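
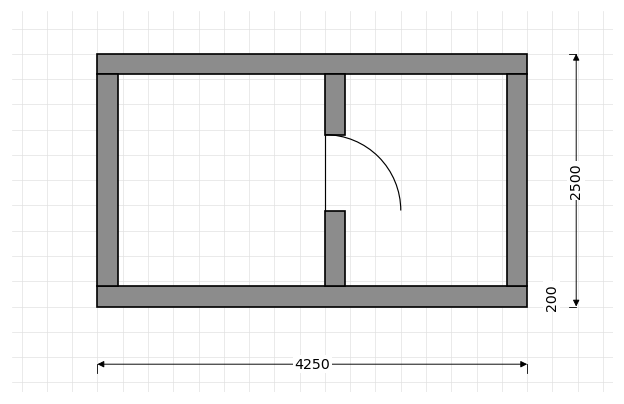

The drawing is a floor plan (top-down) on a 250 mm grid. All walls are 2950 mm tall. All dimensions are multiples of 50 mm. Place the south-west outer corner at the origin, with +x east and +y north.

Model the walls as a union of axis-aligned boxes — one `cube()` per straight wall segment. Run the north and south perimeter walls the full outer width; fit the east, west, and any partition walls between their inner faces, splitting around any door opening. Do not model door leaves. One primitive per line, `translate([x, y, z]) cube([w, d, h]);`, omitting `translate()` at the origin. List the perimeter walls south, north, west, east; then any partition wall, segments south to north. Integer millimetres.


cube([4250, 200, 2950]);
translate([0, 2300, 0]) cube([4250, 200, 2950]);
translate([0, 200, 0]) cube([200, 2100, 2950]);
translate([4050, 200, 0]) cube([200, 2100, 2950]);
translate([2250, 200, 0]) cube([200, 750, 2950]);
translate([2250, 1700, 0]) cube([200, 600, 2950]);


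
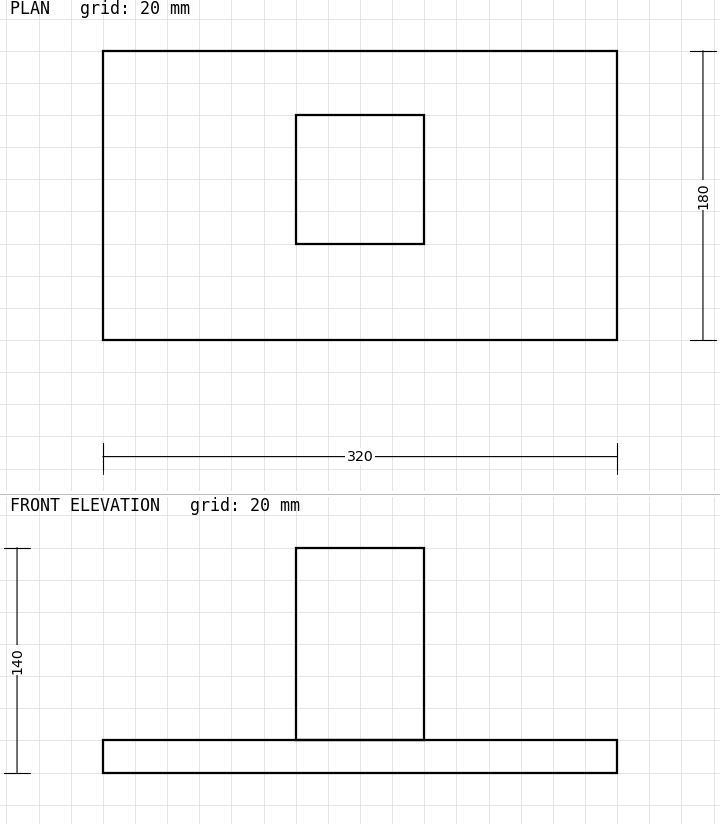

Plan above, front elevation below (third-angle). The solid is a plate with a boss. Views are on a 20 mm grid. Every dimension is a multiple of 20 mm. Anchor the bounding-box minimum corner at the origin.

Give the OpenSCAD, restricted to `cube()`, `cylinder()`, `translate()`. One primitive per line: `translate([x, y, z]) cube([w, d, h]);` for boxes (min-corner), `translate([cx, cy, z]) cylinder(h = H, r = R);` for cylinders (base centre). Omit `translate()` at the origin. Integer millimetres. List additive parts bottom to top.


cube([320, 180, 20]);
translate([120, 60, 20]) cube([80, 80, 120]);


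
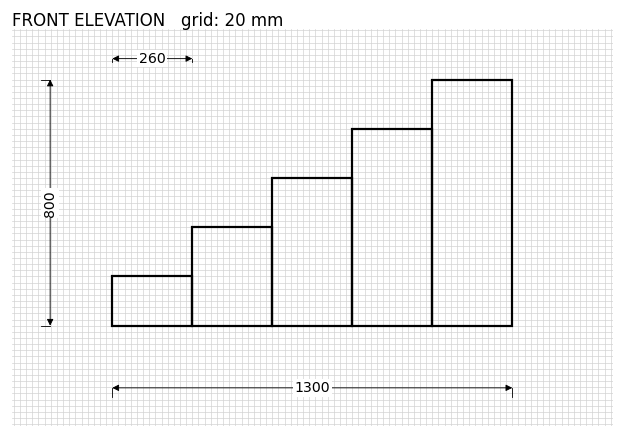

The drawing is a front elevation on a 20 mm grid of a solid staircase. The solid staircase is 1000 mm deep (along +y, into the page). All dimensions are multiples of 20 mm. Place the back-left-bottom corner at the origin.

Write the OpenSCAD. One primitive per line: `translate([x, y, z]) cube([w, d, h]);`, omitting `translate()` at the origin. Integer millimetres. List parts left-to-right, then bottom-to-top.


cube([260, 1000, 160]);
translate([260, 0, 0]) cube([260, 1000, 320]);
translate([520, 0, 0]) cube([260, 1000, 480]);
translate([780, 0, 0]) cube([260, 1000, 640]);
translate([1040, 0, 0]) cube([260, 1000, 800]);


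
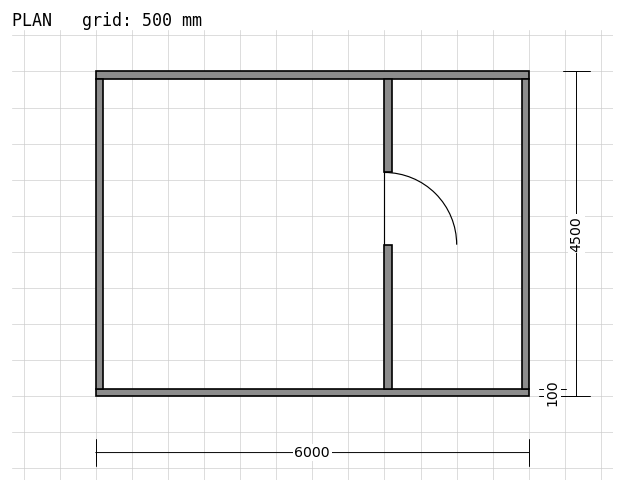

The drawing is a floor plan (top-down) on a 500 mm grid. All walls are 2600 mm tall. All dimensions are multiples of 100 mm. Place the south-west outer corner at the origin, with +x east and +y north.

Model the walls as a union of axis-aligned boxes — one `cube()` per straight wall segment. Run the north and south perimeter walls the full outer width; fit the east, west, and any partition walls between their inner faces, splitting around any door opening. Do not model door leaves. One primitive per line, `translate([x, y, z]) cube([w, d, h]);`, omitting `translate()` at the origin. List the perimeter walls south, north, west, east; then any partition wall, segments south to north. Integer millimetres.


cube([6000, 100, 2600]);
translate([0, 4400, 0]) cube([6000, 100, 2600]);
translate([0, 100, 0]) cube([100, 4300, 2600]);
translate([5900, 100, 0]) cube([100, 4300, 2600]);
translate([4000, 100, 0]) cube([100, 2000, 2600]);
translate([4000, 3100, 0]) cube([100, 1300, 2600]);


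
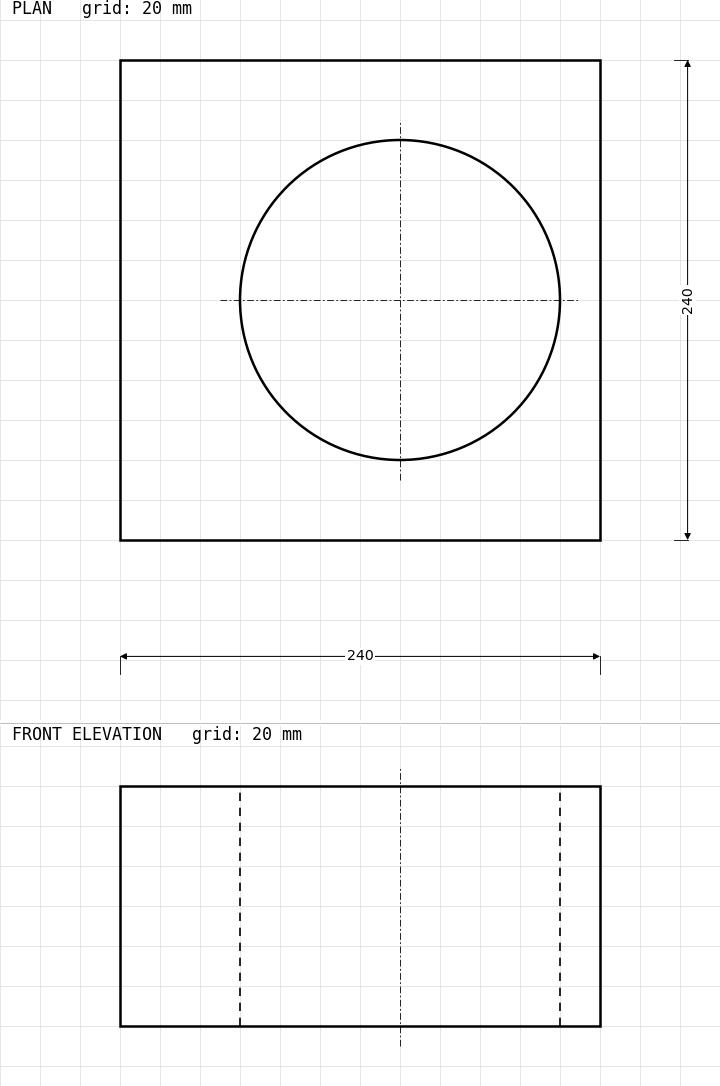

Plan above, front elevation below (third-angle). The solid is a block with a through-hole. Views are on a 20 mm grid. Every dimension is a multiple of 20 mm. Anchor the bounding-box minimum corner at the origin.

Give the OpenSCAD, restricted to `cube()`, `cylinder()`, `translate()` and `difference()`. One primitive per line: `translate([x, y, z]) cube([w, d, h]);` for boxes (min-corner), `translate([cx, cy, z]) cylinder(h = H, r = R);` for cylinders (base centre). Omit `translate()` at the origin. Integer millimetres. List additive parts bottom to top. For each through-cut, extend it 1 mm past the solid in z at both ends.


difference() {
  cube([240, 240, 120]);
  translate([140, 120, -1]) cylinder(h = 122, r = 80);
}


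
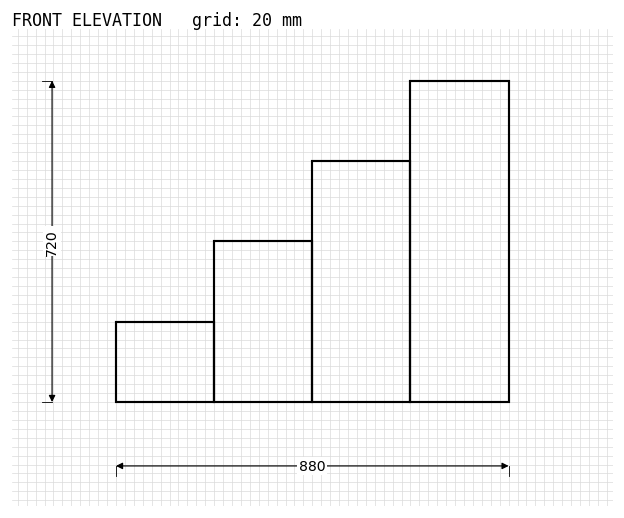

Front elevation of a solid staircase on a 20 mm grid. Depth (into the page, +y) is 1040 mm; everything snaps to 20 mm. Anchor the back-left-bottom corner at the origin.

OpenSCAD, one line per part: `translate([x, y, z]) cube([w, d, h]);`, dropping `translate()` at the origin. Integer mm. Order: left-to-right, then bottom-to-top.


cube([220, 1040, 180]);
translate([220, 0, 0]) cube([220, 1040, 360]);
translate([440, 0, 0]) cube([220, 1040, 540]);
translate([660, 0, 0]) cube([220, 1040, 720]);


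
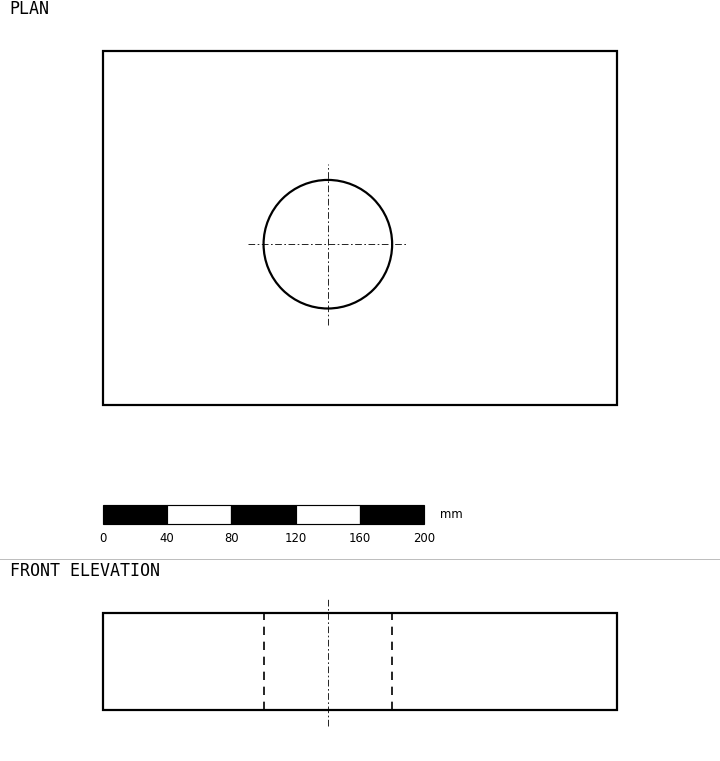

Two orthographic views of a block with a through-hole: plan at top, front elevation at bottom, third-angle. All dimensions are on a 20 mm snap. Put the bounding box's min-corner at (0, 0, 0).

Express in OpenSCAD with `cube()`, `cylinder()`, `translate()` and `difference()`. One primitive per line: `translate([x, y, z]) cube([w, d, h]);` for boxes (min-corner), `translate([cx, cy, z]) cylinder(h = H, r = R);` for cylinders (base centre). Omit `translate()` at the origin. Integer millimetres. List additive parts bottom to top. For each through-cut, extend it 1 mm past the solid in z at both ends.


difference() {
  cube([320, 220, 60]);
  translate([140, 100, -1]) cylinder(h = 62, r = 40);
}


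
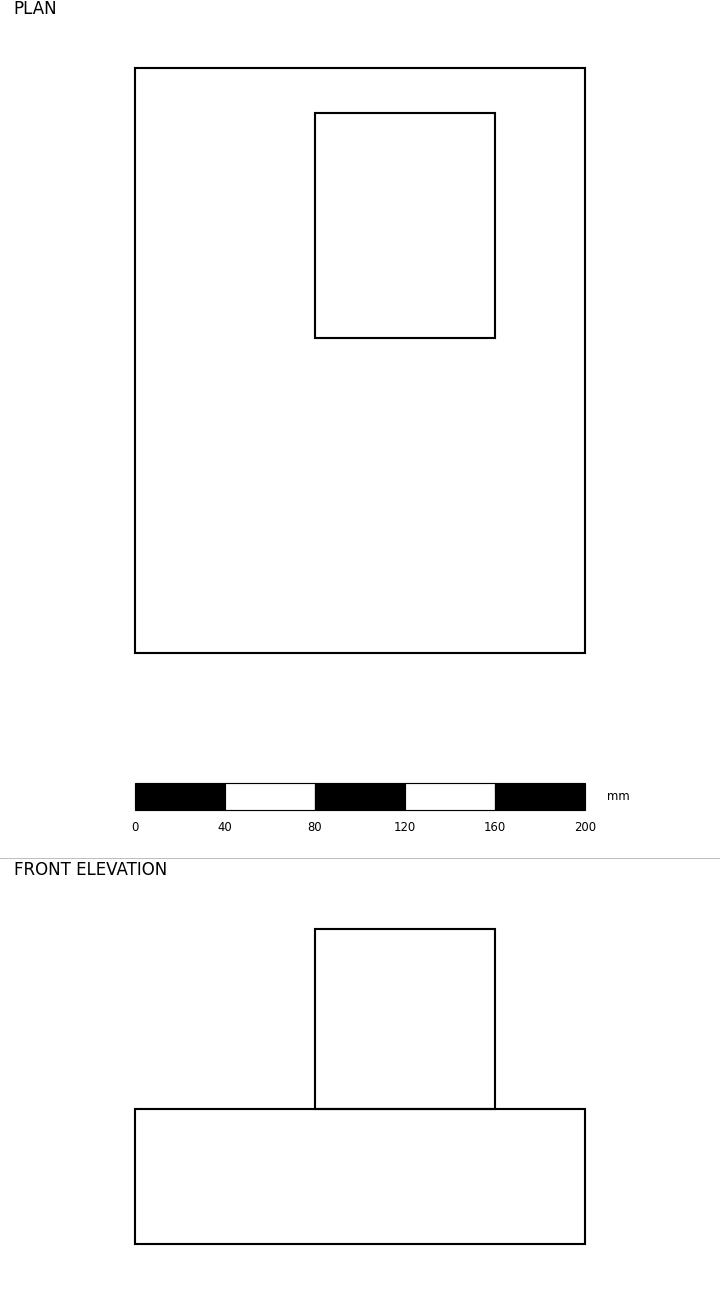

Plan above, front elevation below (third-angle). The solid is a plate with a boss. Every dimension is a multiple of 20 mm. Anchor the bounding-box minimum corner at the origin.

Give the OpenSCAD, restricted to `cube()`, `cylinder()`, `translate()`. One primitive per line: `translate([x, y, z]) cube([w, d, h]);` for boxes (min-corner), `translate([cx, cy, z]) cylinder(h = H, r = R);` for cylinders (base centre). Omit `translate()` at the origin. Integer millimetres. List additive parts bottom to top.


cube([200, 260, 60]);
translate([80, 140, 60]) cube([80, 100, 80]);


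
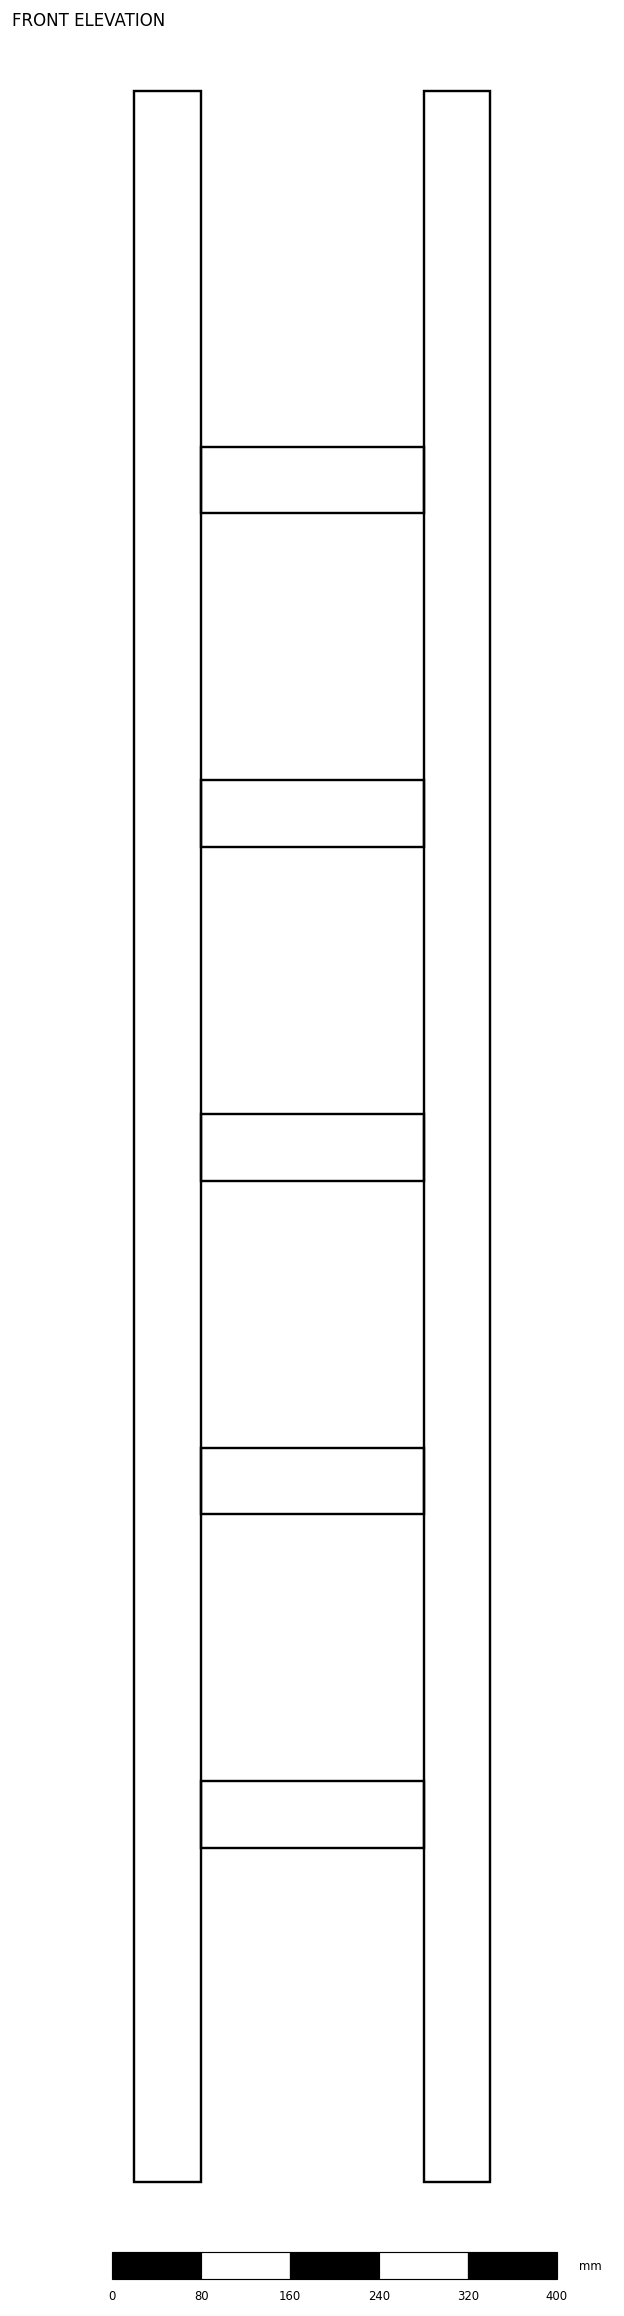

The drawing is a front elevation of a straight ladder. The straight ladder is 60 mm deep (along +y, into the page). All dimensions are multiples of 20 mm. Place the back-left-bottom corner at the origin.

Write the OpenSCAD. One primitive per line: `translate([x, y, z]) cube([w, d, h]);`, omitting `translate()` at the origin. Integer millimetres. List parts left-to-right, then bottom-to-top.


cube([60, 60, 1880]);
translate([60, 0, 300]) cube([200, 60, 60]);
translate([60, 0, 600]) cube([200, 60, 60]);
translate([60, 0, 900]) cube([200, 60, 60]);
translate([60, 0, 1200]) cube([200, 60, 60]);
translate([60, 0, 1500]) cube([200, 60, 60]);
translate([260, 0, 0]) cube([60, 60, 1880]);


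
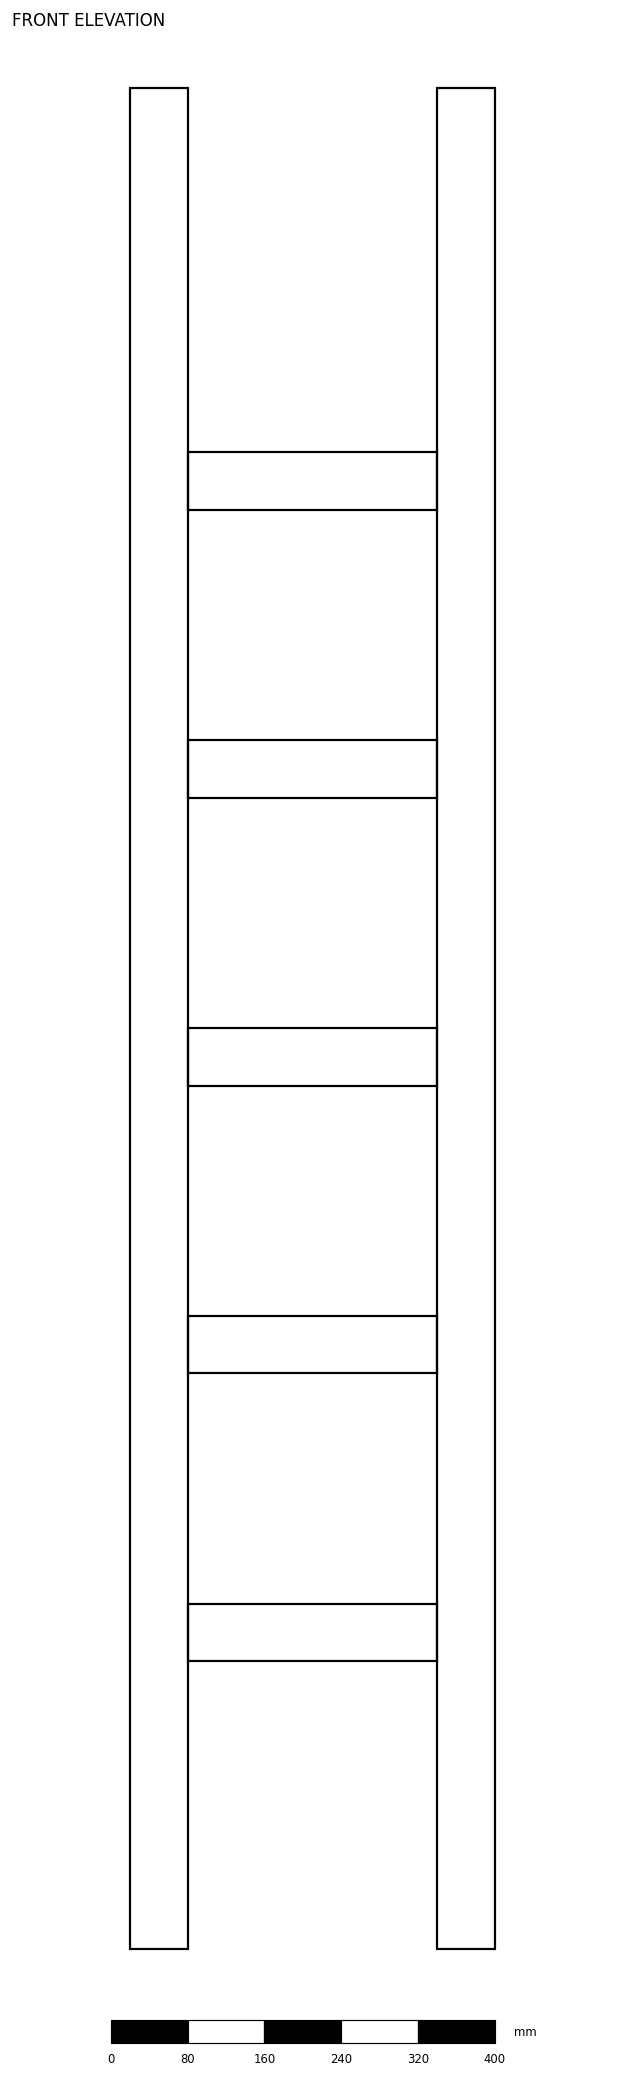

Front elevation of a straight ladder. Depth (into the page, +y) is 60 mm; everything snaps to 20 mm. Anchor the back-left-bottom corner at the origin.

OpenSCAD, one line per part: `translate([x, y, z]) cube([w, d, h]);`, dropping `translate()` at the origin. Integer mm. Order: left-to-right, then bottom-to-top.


cube([60, 60, 1940]);
translate([60, 0, 300]) cube([260, 60, 60]);
translate([60, 0, 600]) cube([260, 60, 60]);
translate([60, 0, 900]) cube([260, 60, 60]);
translate([60, 0, 1200]) cube([260, 60, 60]);
translate([60, 0, 1500]) cube([260, 60, 60]);
translate([320, 0, 0]) cube([60, 60, 1940]);


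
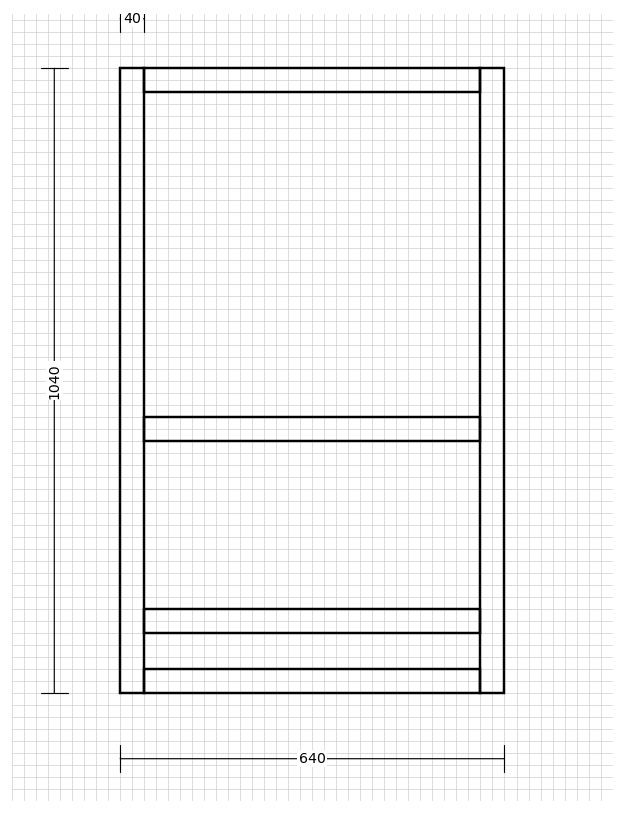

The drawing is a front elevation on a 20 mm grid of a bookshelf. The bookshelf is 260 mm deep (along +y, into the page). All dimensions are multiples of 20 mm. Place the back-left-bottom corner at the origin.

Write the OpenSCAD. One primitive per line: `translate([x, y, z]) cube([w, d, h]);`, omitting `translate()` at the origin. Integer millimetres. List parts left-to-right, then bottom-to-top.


cube([40, 260, 1040]);
translate([40, 0, 0]) cube([560, 260, 40]);
translate([40, 0, 100]) cube([560, 260, 40]);
translate([40, 0, 420]) cube([560, 260, 40]);
translate([40, 0, 1000]) cube([560, 260, 40]);
translate([600, 0, 0]) cube([40, 260, 1040]);


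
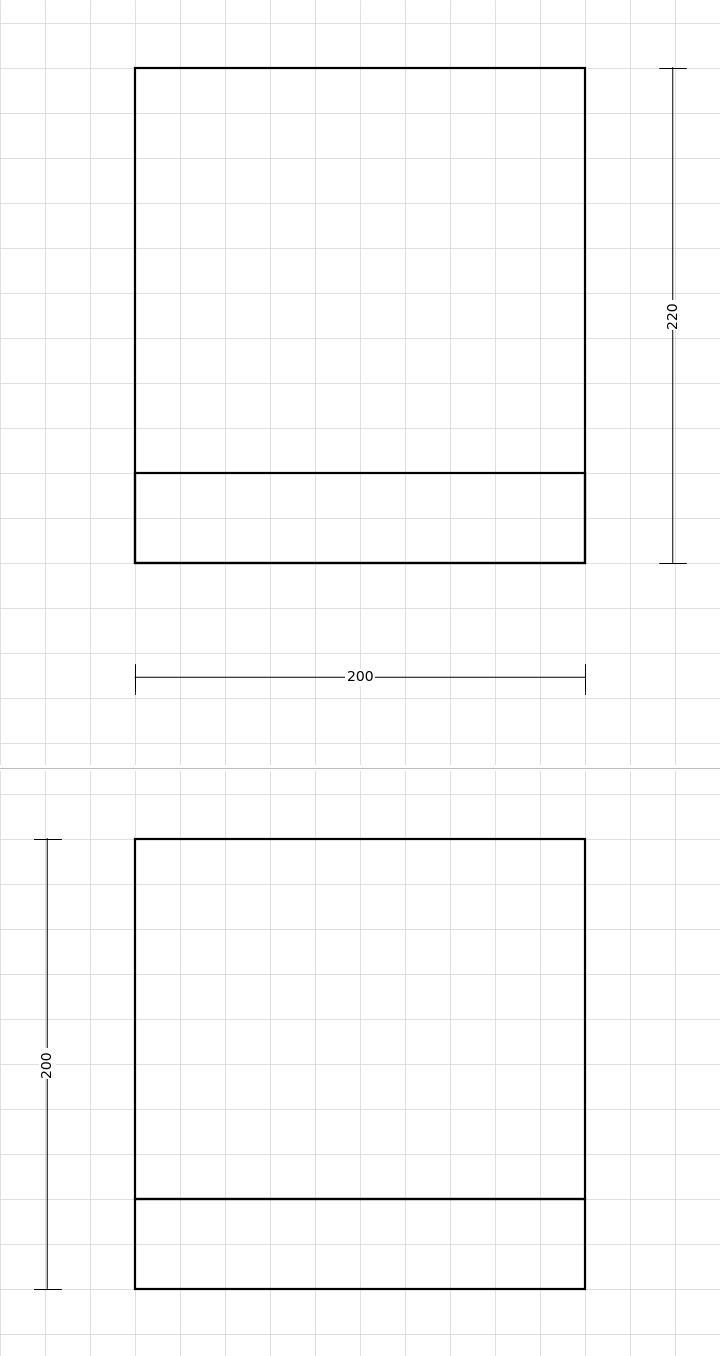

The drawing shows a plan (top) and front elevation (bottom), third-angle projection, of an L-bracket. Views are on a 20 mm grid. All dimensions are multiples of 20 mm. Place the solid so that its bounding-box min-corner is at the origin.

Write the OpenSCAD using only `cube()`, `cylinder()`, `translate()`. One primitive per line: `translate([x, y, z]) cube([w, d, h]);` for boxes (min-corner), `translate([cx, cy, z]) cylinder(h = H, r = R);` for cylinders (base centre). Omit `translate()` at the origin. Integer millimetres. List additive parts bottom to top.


cube([200, 220, 40]);
translate([0, 0, 40]) cube([200, 40, 160]);


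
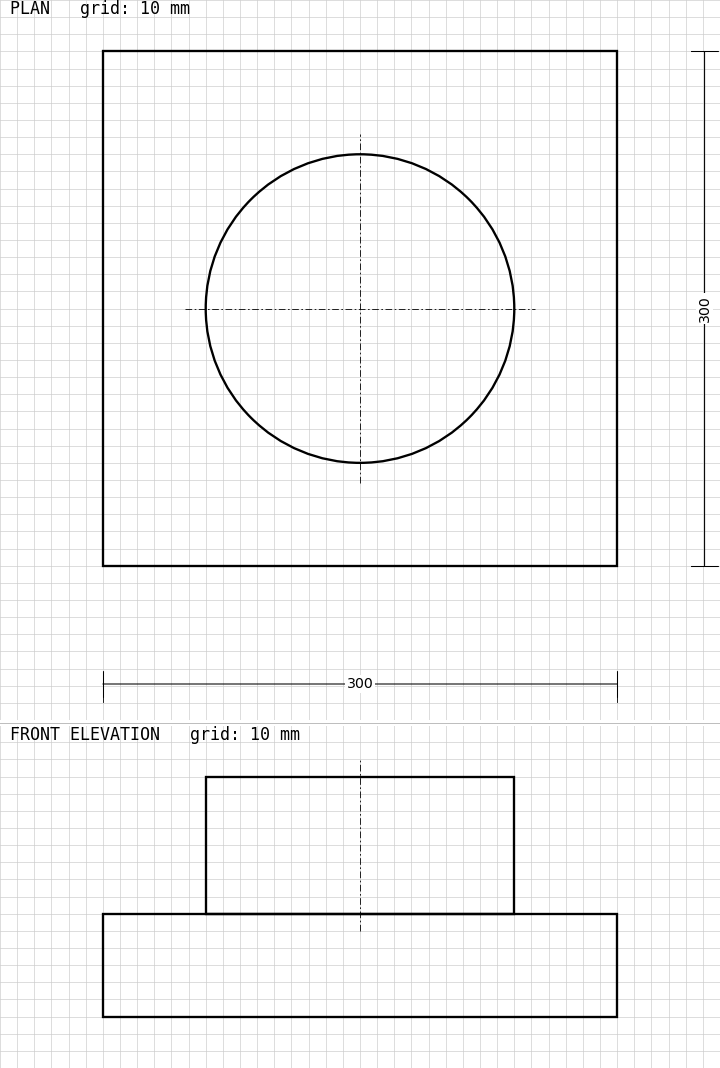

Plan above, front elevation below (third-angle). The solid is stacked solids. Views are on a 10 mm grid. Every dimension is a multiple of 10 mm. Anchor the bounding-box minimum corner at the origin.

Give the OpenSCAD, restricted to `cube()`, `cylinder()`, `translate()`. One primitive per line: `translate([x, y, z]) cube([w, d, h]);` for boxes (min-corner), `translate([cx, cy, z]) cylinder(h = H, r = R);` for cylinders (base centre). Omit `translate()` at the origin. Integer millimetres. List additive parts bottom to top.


cube([300, 300, 60]);
translate([150, 150, 60]) cylinder(h = 80, r = 90);


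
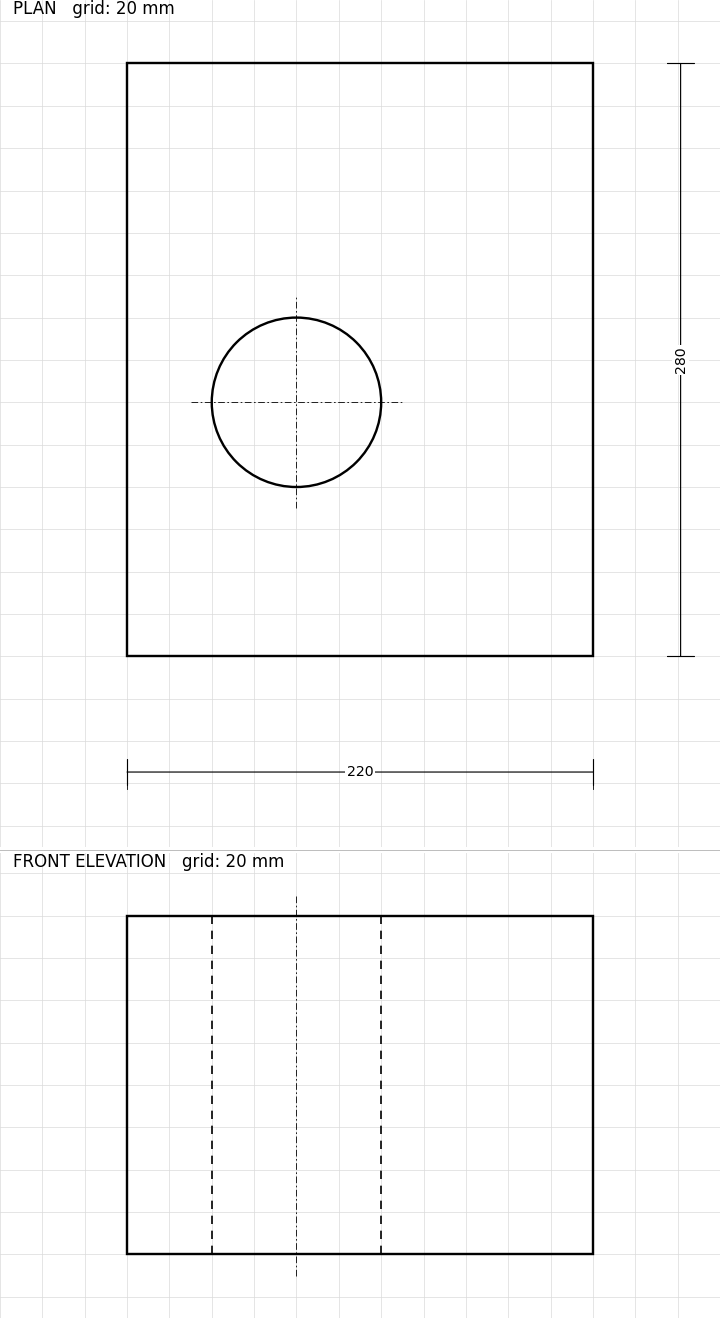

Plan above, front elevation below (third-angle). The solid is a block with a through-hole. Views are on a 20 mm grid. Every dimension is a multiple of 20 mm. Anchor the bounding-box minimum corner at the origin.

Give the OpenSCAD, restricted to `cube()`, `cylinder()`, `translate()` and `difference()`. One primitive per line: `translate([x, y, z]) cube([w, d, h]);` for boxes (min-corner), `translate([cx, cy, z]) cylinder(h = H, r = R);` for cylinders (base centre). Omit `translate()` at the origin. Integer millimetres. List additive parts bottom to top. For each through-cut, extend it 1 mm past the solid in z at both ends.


difference() {
  cube([220, 280, 160]);
  translate([80, 120, -1]) cylinder(h = 162, r = 40);
}


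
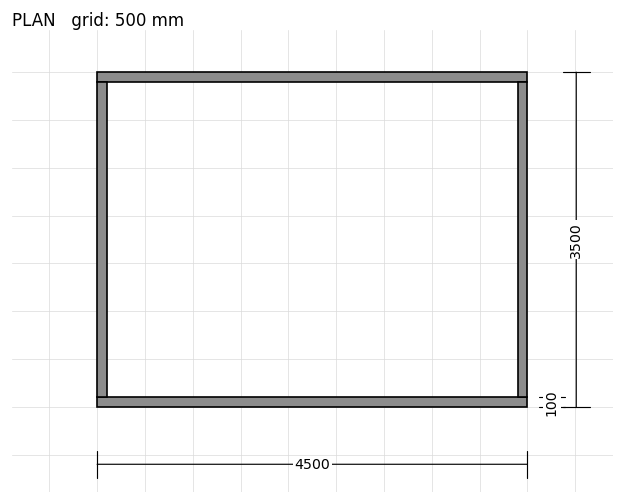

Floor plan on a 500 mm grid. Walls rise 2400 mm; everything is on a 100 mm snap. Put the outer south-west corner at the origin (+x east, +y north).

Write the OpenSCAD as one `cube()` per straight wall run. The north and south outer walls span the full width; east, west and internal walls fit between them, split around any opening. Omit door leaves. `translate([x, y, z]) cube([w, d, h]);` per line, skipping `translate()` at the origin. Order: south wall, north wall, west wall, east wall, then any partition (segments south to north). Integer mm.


cube([4500, 100, 2400]);
translate([0, 3400, 0]) cube([4500, 100, 2400]);
translate([0, 100, 0]) cube([100, 3300, 2400]);
translate([4400, 100, 0]) cube([100, 3300, 2400]);


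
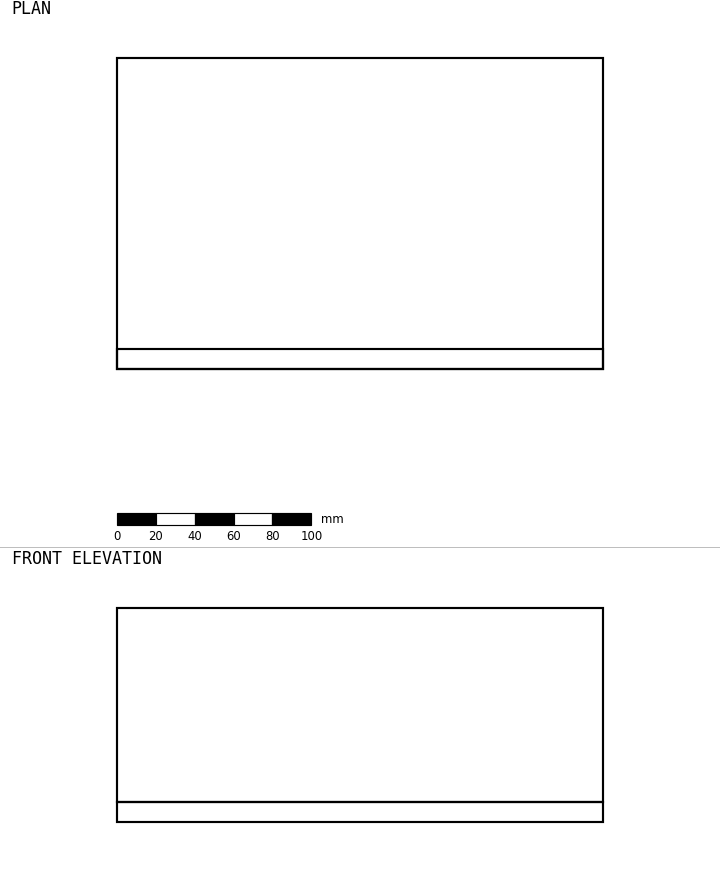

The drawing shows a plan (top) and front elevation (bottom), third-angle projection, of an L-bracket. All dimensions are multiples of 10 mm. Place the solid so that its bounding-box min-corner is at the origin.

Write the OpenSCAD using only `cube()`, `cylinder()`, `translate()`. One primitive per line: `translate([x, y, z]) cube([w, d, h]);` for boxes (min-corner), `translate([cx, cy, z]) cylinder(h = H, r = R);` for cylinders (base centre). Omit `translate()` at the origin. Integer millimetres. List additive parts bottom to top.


cube([250, 160, 10]);
translate([0, 0, 10]) cube([250, 10, 100]);


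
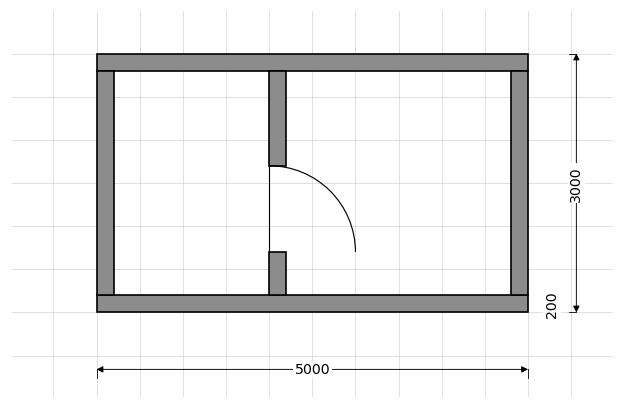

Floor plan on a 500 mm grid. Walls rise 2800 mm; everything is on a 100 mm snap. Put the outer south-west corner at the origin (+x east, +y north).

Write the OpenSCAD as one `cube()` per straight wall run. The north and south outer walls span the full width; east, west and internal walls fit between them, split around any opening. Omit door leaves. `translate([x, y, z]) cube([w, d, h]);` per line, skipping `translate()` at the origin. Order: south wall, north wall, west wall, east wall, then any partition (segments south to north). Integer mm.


cube([5000, 200, 2800]);
translate([0, 2800, 0]) cube([5000, 200, 2800]);
translate([0, 200, 0]) cube([200, 2600, 2800]);
translate([4800, 200, 0]) cube([200, 2600, 2800]);
translate([2000, 200, 0]) cube([200, 500, 2800]);
translate([2000, 1700, 0]) cube([200, 1100, 2800]);


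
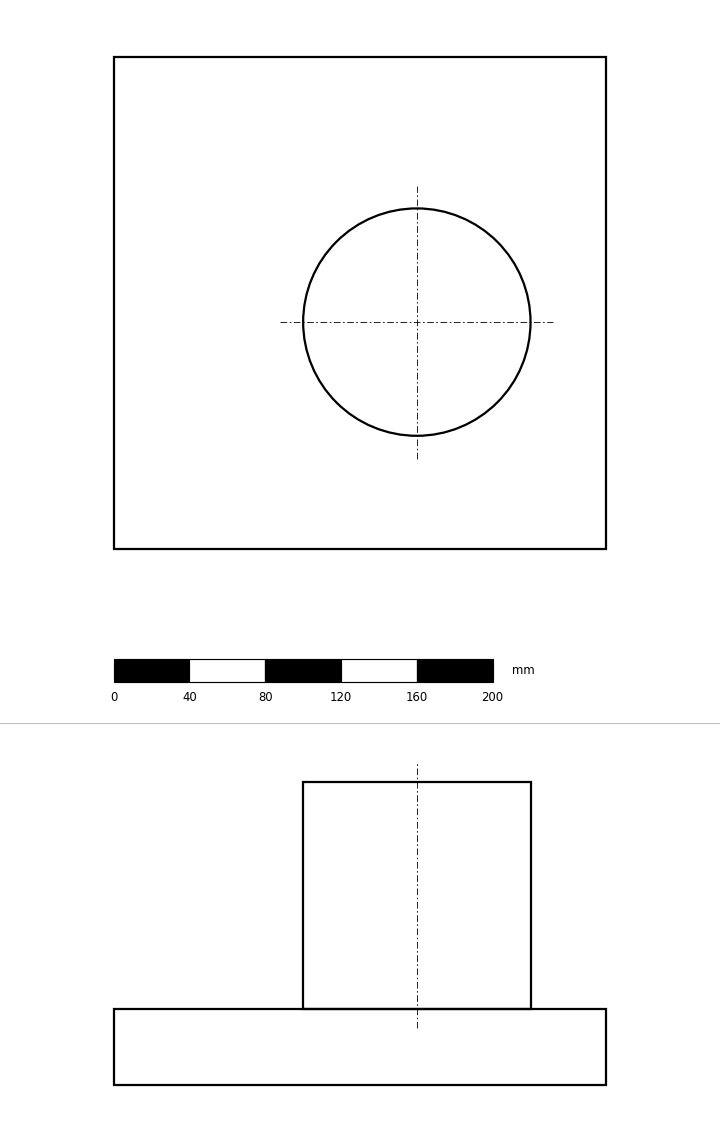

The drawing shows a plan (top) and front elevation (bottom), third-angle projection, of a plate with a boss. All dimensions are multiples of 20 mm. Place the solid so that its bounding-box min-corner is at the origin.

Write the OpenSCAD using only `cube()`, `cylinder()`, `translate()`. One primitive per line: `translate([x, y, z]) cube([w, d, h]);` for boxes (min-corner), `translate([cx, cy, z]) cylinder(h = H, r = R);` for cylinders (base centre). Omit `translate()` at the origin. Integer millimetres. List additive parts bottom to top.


cube([260, 260, 40]);
translate([160, 120, 40]) cylinder(h = 120, r = 60);


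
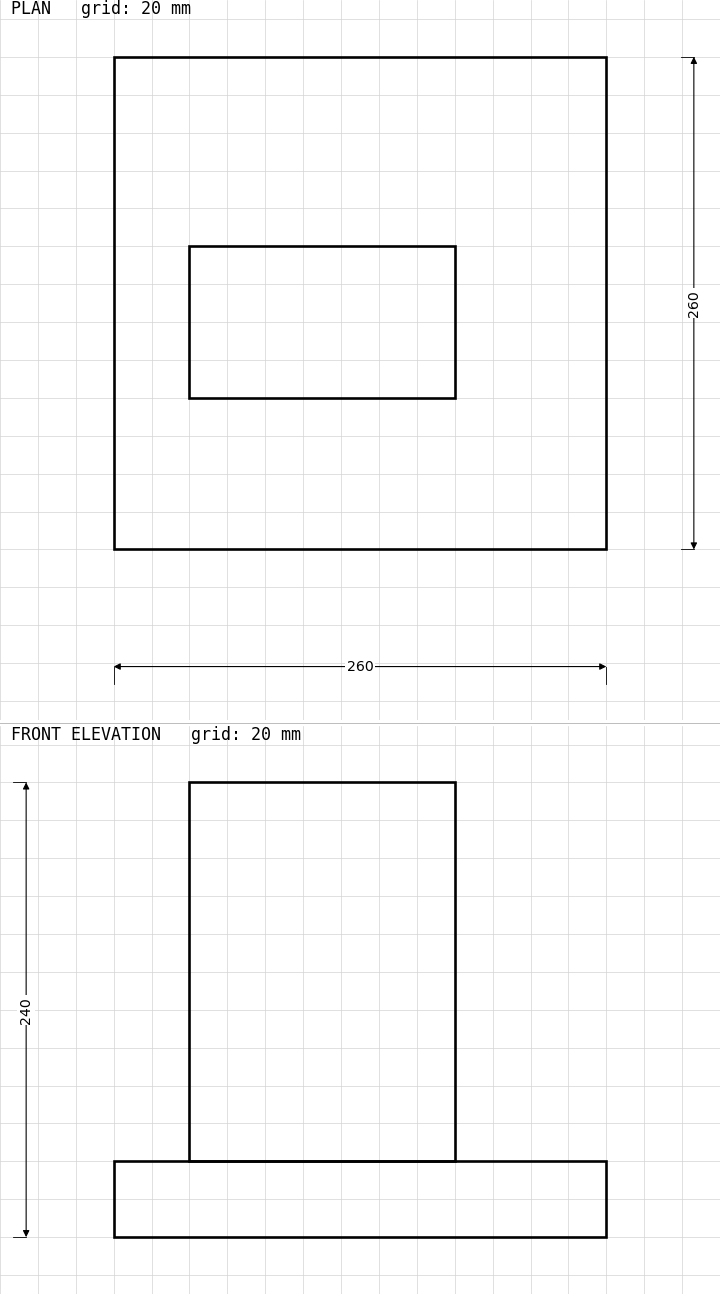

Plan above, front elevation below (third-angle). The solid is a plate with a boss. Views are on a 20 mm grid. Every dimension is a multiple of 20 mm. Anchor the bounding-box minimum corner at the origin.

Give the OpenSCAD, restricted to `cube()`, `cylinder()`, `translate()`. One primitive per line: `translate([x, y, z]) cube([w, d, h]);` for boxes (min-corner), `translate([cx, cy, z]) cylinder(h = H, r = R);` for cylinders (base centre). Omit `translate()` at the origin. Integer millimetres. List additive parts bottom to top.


cube([260, 260, 40]);
translate([40, 80, 40]) cube([140, 80, 200]);


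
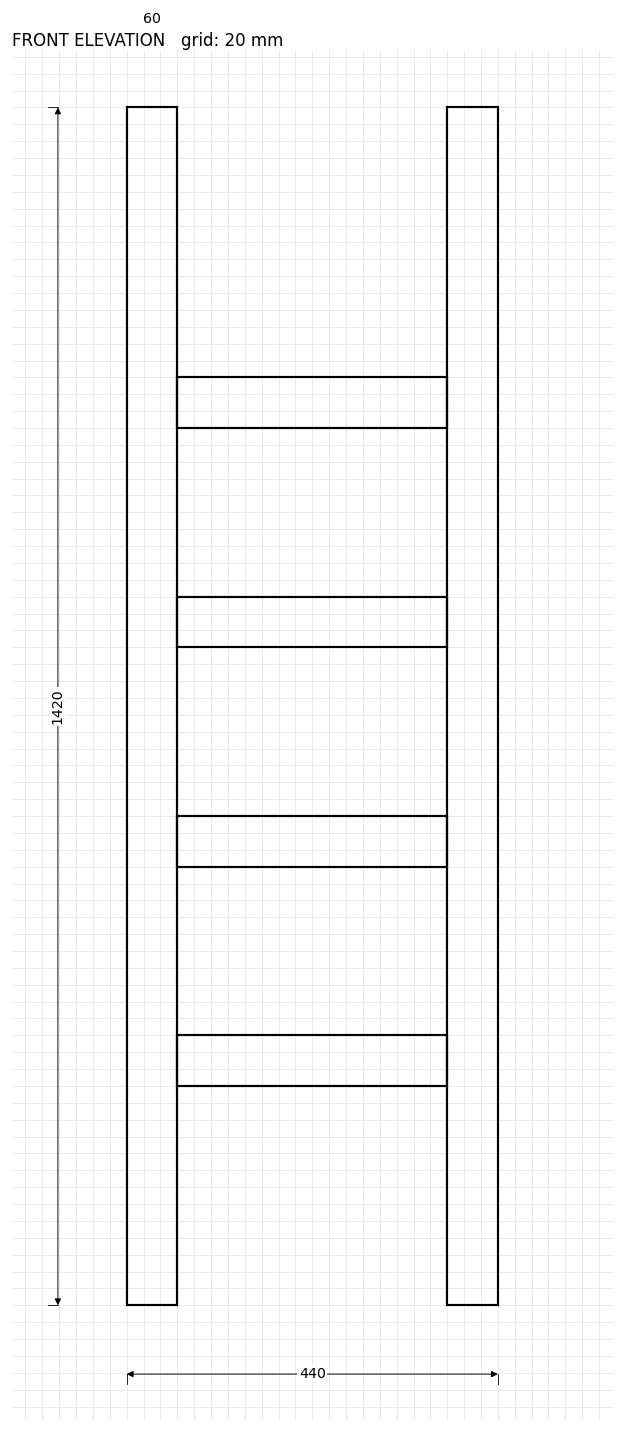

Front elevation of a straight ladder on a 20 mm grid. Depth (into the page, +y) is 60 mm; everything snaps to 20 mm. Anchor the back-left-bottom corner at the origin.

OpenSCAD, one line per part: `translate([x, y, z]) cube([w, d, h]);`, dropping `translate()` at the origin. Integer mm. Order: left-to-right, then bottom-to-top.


cube([60, 60, 1420]);
translate([60, 0, 260]) cube([320, 60, 60]);
translate([60, 0, 520]) cube([320, 60, 60]);
translate([60, 0, 780]) cube([320, 60, 60]);
translate([60, 0, 1040]) cube([320, 60, 60]);
translate([380, 0, 0]) cube([60, 60, 1420]);


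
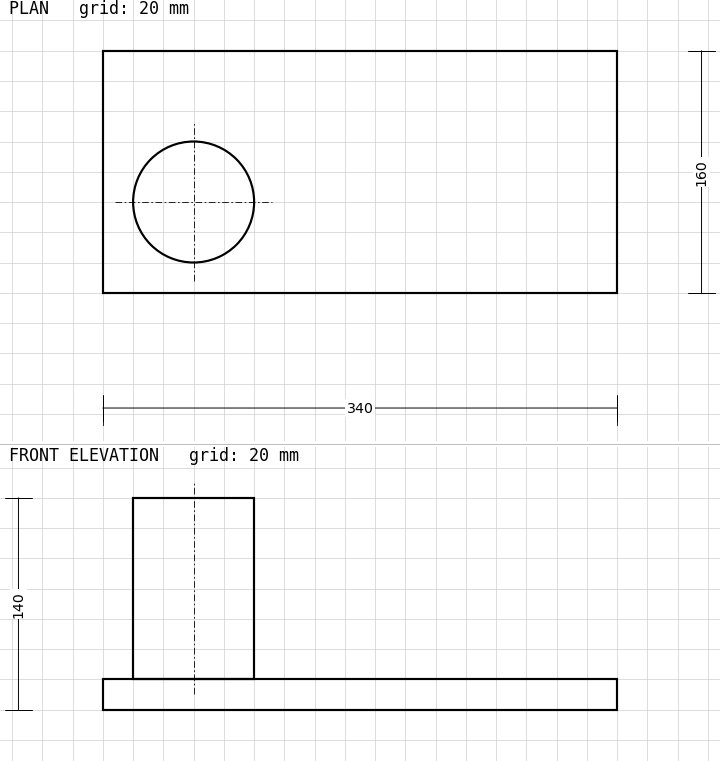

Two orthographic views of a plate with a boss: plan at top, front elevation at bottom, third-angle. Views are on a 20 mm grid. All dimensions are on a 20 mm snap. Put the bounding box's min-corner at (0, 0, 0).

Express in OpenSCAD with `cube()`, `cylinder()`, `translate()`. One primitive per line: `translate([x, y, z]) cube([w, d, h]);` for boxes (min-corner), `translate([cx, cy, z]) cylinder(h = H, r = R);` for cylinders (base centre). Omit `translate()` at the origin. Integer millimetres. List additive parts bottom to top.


cube([340, 160, 20]);
translate([60, 60, 20]) cylinder(h = 120, r = 40);


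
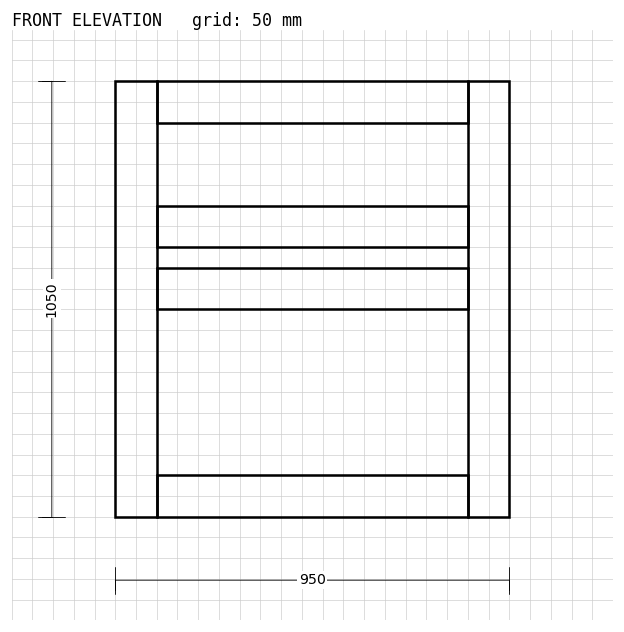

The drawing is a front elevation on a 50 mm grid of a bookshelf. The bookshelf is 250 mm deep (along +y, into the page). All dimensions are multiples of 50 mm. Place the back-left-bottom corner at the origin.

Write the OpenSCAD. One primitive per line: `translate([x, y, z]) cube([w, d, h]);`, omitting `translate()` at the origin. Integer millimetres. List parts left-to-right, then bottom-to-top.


cube([100, 250, 1050]);
translate([100, 0, 0]) cube([750, 250, 100]);
translate([100, 0, 500]) cube([750, 250, 100]);
translate([100, 0, 650]) cube([750, 250, 100]);
translate([100, 0, 950]) cube([750, 250, 100]);
translate([850, 0, 0]) cube([100, 250, 1050]);


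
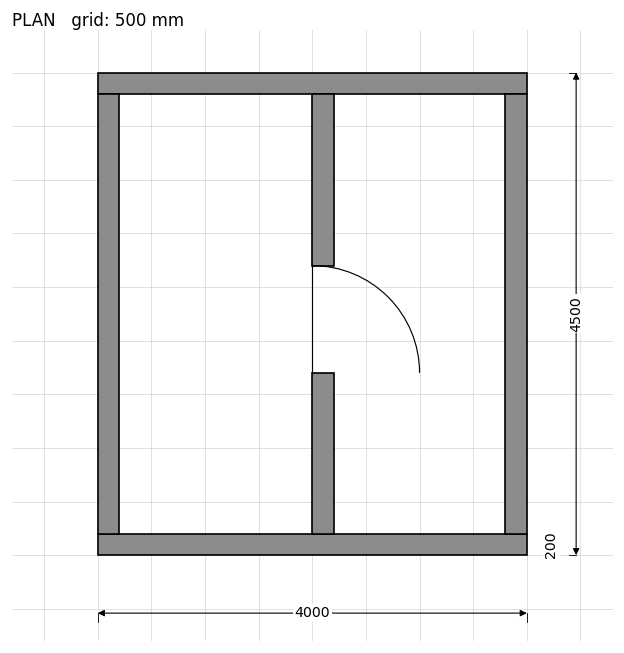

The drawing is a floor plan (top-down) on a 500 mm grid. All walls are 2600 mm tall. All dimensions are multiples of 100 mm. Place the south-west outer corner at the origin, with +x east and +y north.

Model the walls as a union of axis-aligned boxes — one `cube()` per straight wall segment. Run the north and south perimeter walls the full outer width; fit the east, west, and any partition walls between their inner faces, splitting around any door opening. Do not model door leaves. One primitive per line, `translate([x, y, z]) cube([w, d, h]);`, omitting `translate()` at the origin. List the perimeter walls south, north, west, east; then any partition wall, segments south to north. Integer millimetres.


cube([4000, 200, 2600]);
translate([0, 4300, 0]) cube([4000, 200, 2600]);
translate([0, 200, 0]) cube([200, 4100, 2600]);
translate([3800, 200, 0]) cube([200, 4100, 2600]);
translate([2000, 200, 0]) cube([200, 1500, 2600]);
translate([2000, 2700, 0]) cube([200, 1600, 2600]);


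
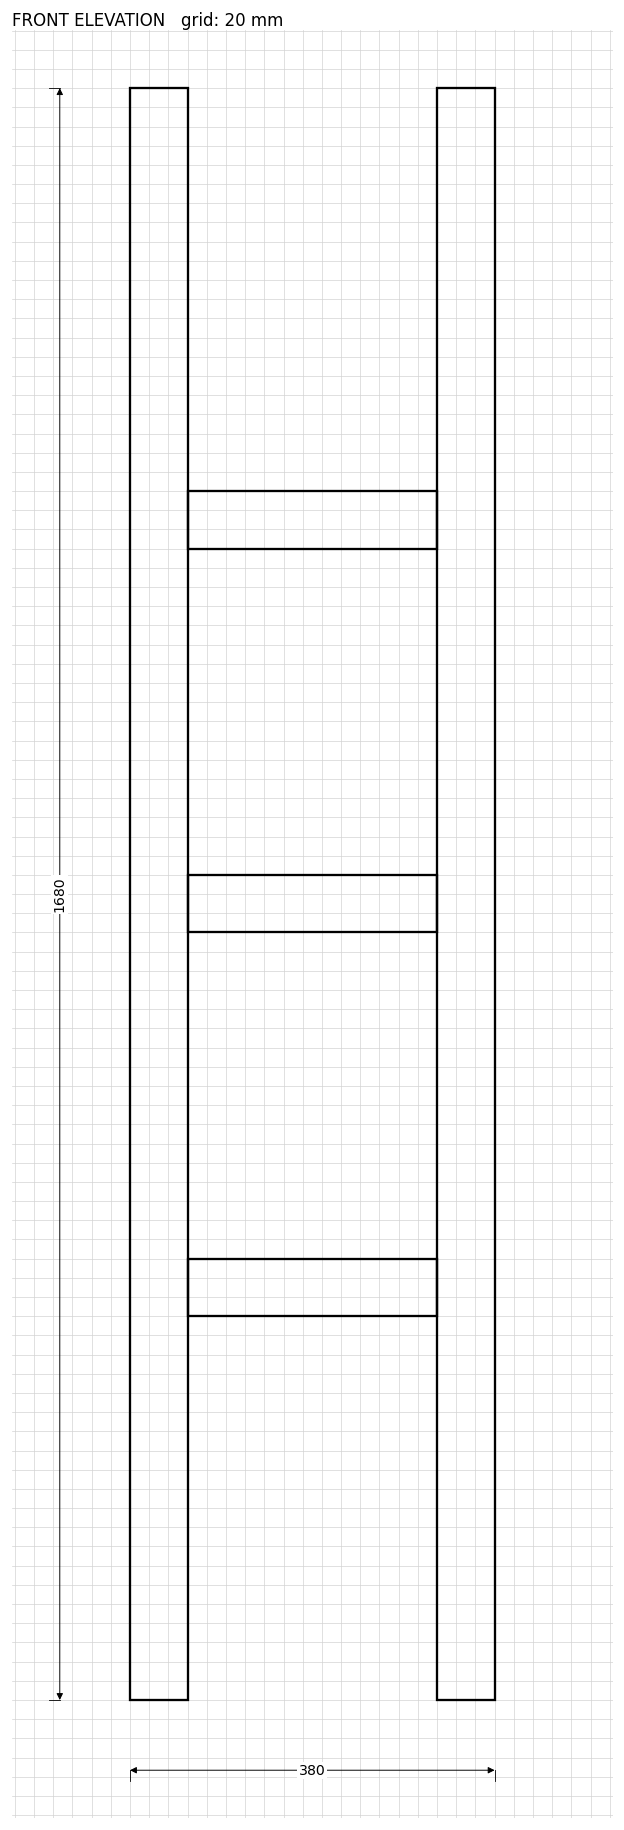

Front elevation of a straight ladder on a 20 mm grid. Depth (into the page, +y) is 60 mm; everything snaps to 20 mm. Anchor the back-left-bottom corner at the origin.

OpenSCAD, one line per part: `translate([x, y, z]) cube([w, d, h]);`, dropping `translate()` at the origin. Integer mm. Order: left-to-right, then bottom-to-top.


cube([60, 60, 1680]);
translate([60, 0, 400]) cube([260, 60, 60]);
translate([60, 0, 800]) cube([260, 60, 60]);
translate([60, 0, 1200]) cube([260, 60, 60]);
translate([320, 0, 0]) cube([60, 60, 1680]);


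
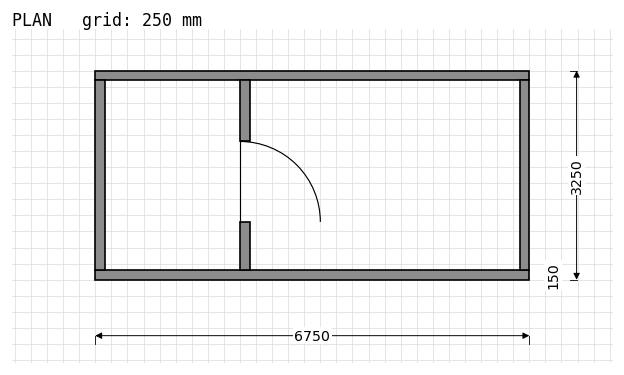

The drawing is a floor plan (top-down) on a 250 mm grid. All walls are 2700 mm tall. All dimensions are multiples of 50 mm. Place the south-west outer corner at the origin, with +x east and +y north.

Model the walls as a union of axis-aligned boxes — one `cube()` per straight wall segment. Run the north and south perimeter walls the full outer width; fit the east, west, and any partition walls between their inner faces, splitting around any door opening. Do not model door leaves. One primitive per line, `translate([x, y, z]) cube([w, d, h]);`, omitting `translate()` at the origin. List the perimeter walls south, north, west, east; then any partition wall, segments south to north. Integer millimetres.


cube([6750, 150, 2700]);
translate([0, 3100, 0]) cube([6750, 150, 2700]);
translate([0, 150, 0]) cube([150, 2950, 2700]);
translate([6600, 150, 0]) cube([150, 2950, 2700]);
translate([2250, 150, 0]) cube([150, 750, 2700]);
translate([2250, 2150, 0]) cube([150, 950, 2700]);


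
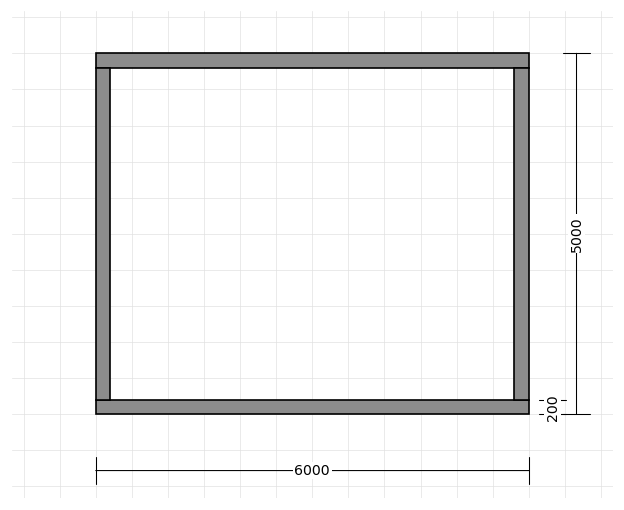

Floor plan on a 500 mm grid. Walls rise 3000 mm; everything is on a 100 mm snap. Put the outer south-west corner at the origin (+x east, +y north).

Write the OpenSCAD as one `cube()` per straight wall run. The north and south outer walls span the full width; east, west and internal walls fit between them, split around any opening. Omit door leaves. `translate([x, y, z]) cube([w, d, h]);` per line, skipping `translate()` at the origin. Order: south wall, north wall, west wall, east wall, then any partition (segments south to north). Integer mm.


cube([6000, 200, 3000]);
translate([0, 4800, 0]) cube([6000, 200, 3000]);
translate([0, 200, 0]) cube([200, 4600, 3000]);
translate([5800, 200, 0]) cube([200, 4600, 3000]);


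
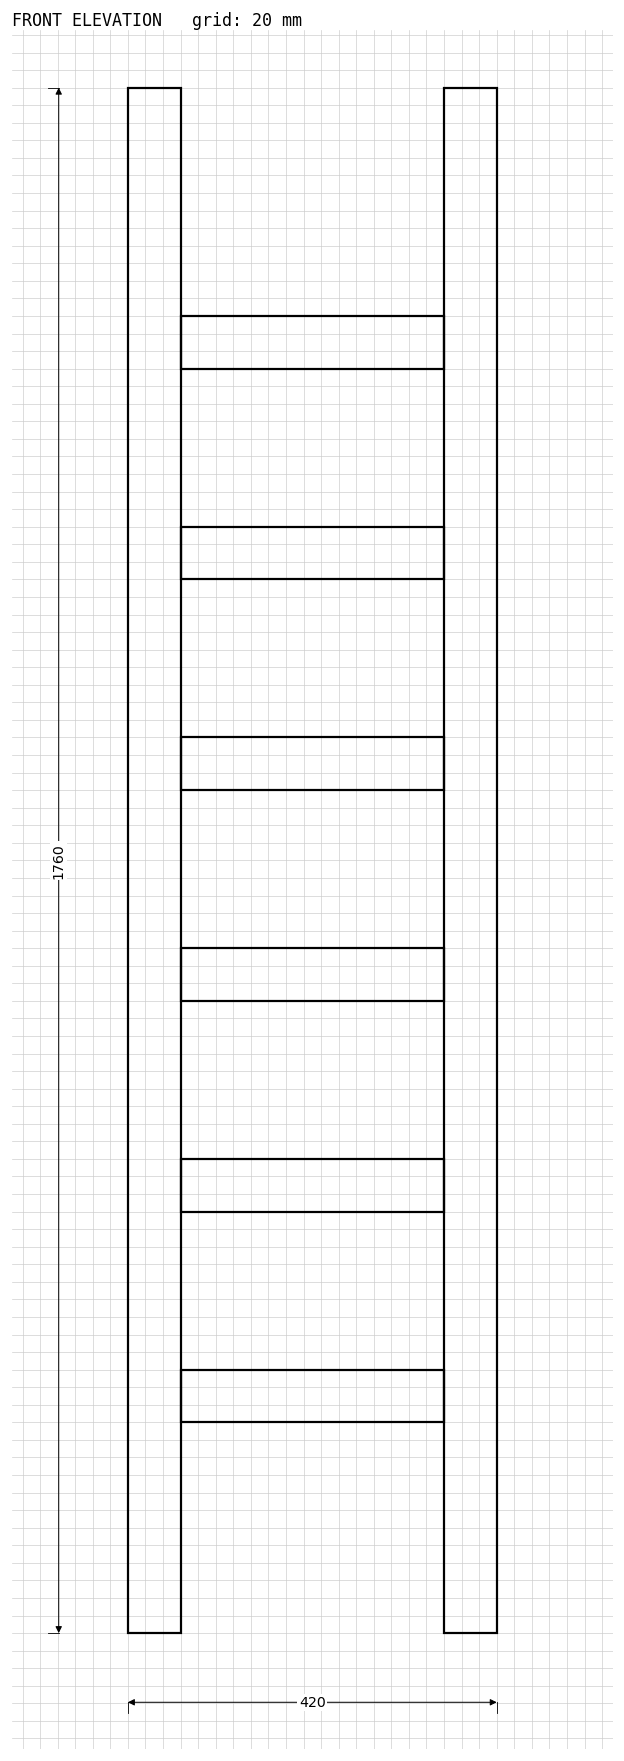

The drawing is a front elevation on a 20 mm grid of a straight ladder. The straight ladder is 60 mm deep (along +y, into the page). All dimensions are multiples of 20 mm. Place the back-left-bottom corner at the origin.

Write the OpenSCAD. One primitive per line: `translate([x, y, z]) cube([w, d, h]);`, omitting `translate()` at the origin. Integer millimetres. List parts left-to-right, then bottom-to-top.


cube([60, 60, 1760]);
translate([60, 0, 240]) cube([300, 60, 60]);
translate([60, 0, 480]) cube([300, 60, 60]);
translate([60, 0, 720]) cube([300, 60, 60]);
translate([60, 0, 960]) cube([300, 60, 60]);
translate([60, 0, 1200]) cube([300, 60, 60]);
translate([60, 0, 1440]) cube([300, 60, 60]);
translate([360, 0, 0]) cube([60, 60, 1760]);


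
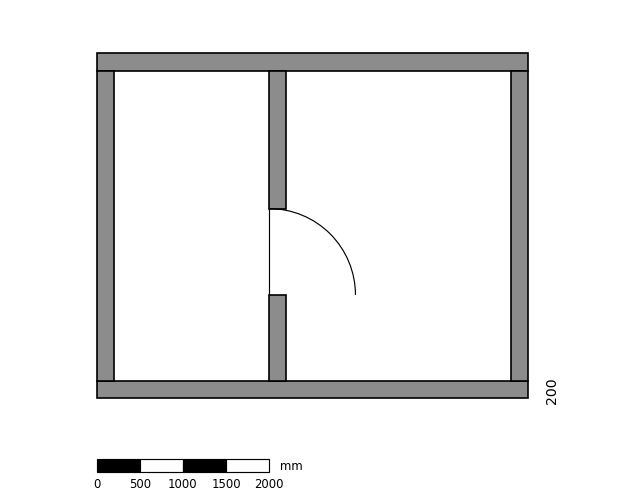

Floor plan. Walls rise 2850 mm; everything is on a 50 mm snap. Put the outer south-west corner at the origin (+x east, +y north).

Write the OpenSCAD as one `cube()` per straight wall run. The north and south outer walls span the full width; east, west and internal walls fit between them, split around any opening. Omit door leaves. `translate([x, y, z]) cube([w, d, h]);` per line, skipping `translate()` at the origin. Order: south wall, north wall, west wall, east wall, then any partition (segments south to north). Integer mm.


cube([5000, 200, 2850]);
translate([0, 3800, 0]) cube([5000, 200, 2850]);
translate([0, 200, 0]) cube([200, 3600, 2850]);
translate([4800, 200, 0]) cube([200, 3600, 2850]);
translate([2000, 200, 0]) cube([200, 1000, 2850]);
translate([2000, 2200, 0]) cube([200, 1600, 2850]);


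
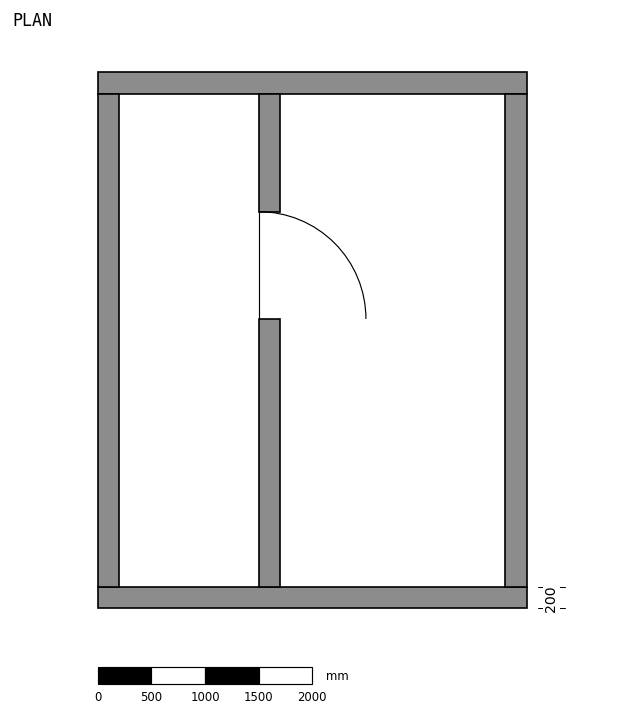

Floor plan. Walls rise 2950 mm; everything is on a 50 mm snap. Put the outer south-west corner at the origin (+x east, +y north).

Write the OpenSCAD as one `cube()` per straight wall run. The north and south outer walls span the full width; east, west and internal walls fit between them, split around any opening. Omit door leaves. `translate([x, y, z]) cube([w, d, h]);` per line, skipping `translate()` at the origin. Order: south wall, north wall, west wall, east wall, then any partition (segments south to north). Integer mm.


cube([4000, 200, 2950]);
translate([0, 4800, 0]) cube([4000, 200, 2950]);
translate([0, 200, 0]) cube([200, 4600, 2950]);
translate([3800, 200, 0]) cube([200, 4600, 2950]);
translate([1500, 200, 0]) cube([200, 2500, 2950]);
translate([1500, 3700, 0]) cube([200, 1100, 2950]);


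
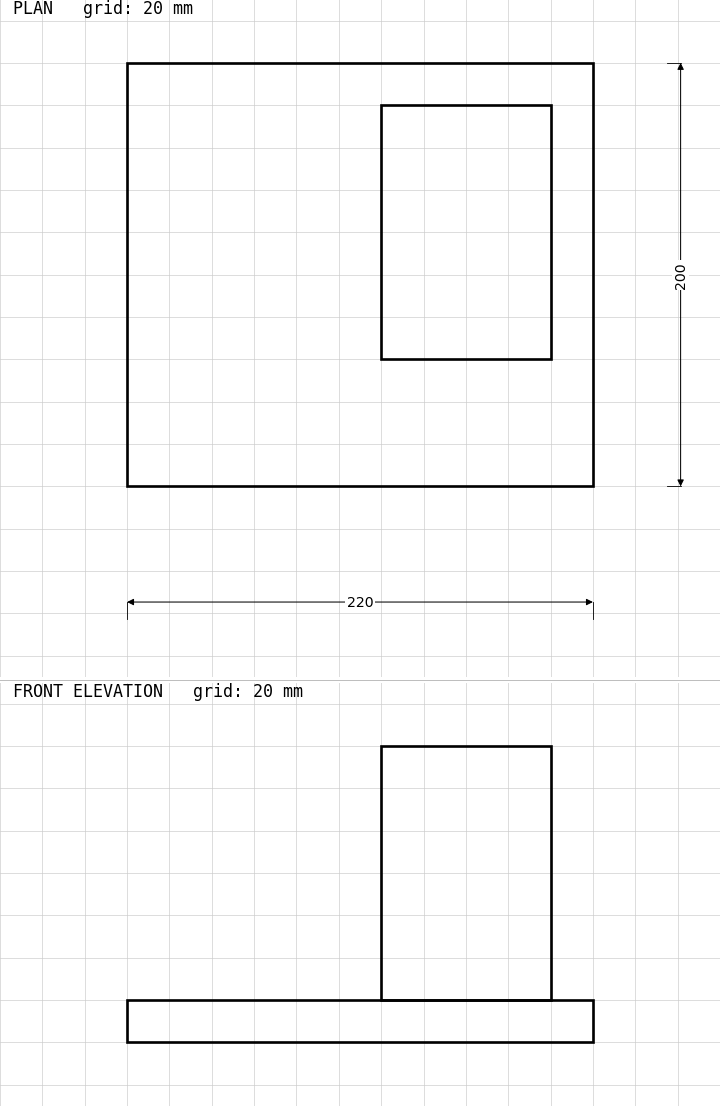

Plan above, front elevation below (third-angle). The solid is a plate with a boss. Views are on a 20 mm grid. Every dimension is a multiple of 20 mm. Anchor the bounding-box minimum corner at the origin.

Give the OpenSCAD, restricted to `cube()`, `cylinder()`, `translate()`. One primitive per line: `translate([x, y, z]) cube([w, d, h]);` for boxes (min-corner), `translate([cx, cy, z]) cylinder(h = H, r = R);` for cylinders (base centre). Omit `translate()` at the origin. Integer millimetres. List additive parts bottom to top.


cube([220, 200, 20]);
translate([120, 60, 20]) cube([80, 120, 120]);


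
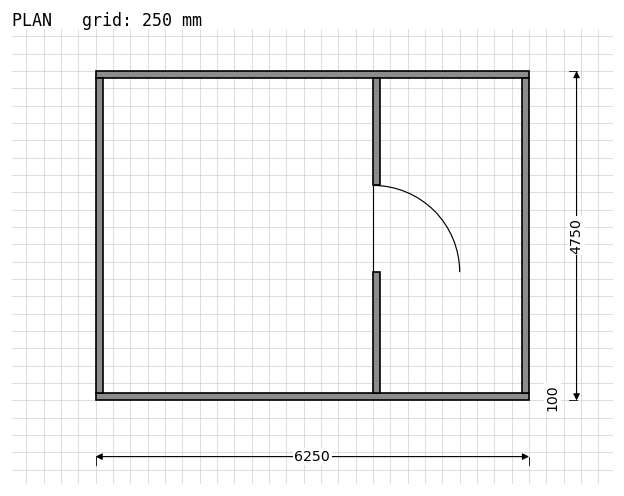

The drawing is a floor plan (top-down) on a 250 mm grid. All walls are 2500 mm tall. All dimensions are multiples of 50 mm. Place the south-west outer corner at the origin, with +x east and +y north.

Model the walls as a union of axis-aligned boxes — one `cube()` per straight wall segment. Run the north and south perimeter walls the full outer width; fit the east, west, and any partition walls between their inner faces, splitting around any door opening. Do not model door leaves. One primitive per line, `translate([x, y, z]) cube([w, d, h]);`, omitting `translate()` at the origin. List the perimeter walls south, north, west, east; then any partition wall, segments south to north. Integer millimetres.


cube([6250, 100, 2500]);
translate([0, 4650, 0]) cube([6250, 100, 2500]);
translate([0, 100, 0]) cube([100, 4550, 2500]);
translate([6150, 100, 0]) cube([100, 4550, 2500]);
translate([4000, 100, 0]) cube([100, 1750, 2500]);
translate([4000, 3100, 0]) cube([100, 1550, 2500]);


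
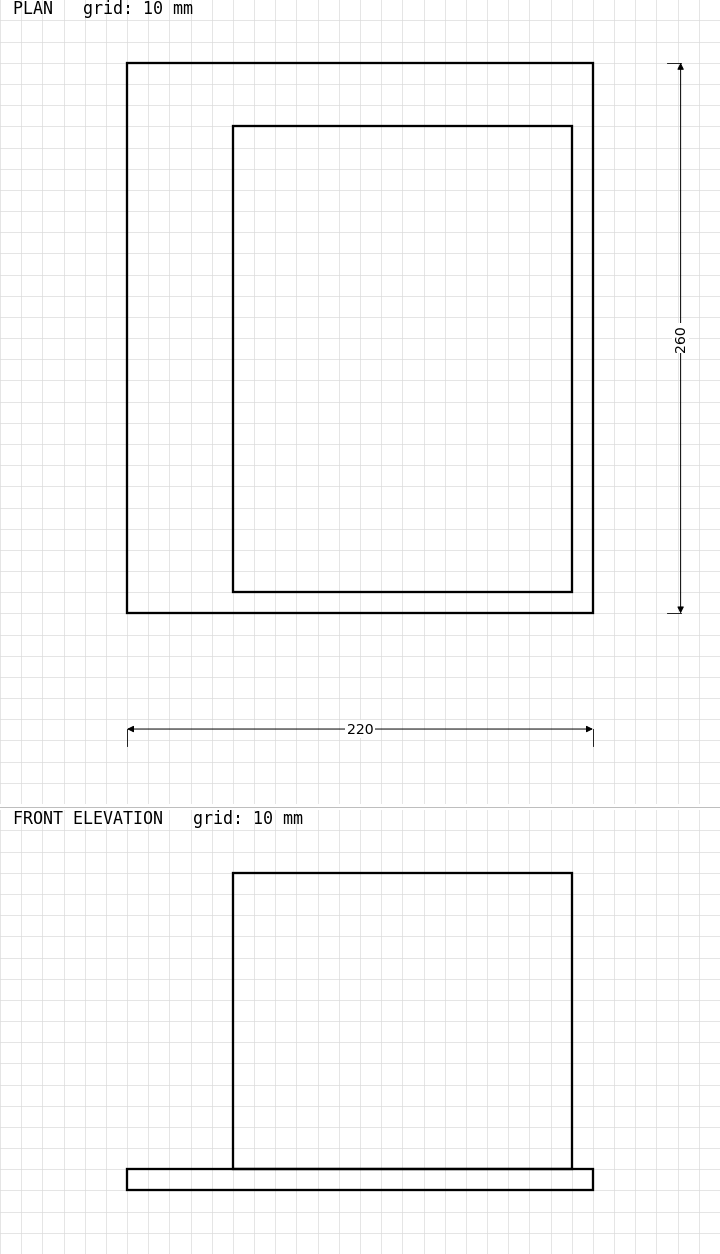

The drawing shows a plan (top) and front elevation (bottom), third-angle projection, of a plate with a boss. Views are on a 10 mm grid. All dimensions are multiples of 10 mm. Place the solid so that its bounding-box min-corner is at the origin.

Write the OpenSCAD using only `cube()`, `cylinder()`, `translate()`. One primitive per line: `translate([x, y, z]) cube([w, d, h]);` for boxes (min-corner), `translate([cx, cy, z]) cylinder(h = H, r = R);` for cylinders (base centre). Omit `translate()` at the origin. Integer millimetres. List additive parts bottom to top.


cube([220, 260, 10]);
translate([50, 10, 10]) cube([160, 220, 140]);


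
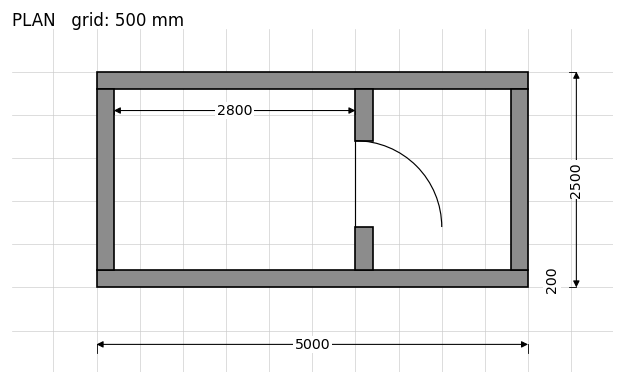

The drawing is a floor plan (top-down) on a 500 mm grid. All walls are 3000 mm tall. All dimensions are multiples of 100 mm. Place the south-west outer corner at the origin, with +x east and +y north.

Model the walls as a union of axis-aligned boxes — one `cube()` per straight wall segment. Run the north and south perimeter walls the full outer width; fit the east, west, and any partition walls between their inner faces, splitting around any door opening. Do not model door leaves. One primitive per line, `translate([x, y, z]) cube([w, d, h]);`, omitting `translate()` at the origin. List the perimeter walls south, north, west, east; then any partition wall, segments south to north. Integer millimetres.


cube([5000, 200, 3000]);
translate([0, 2300, 0]) cube([5000, 200, 3000]);
translate([0, 200, 0]) cube([200, 2100, 3000]);
translate([4800, 200, 0]) cube([200, 2100, 3000]);
translate([3000, 200, 0]) cube([200, 500, 3000]);
translate([3000, 1700, 0]) cube([200, 600, 3000]);


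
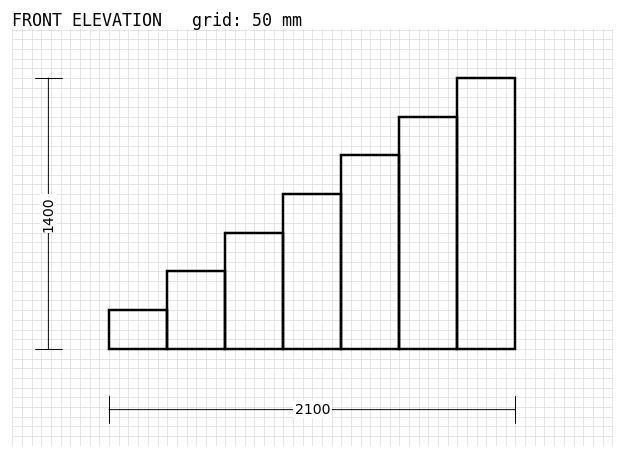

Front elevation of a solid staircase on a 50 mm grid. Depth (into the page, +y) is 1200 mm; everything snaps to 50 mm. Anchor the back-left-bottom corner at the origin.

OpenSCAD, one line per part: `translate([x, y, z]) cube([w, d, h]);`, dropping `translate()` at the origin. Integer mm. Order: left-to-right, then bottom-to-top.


cube([300, 1200, 200]);
translate([300, 0, 0]) cube([300, 1200, 400]);
translate([600, 0, 0]) cube([300, 1200, 600]);
translate([900, 0, 0]) cube([300, 1200, 800]);
translate([1200, 0, 0]) cube([300, 1200, 1000]);
translate([1500, 0, 0]) cube([300, 1200, 1200]);
translate([1800, 0, 0]) cube([300, 1200, 1400]);


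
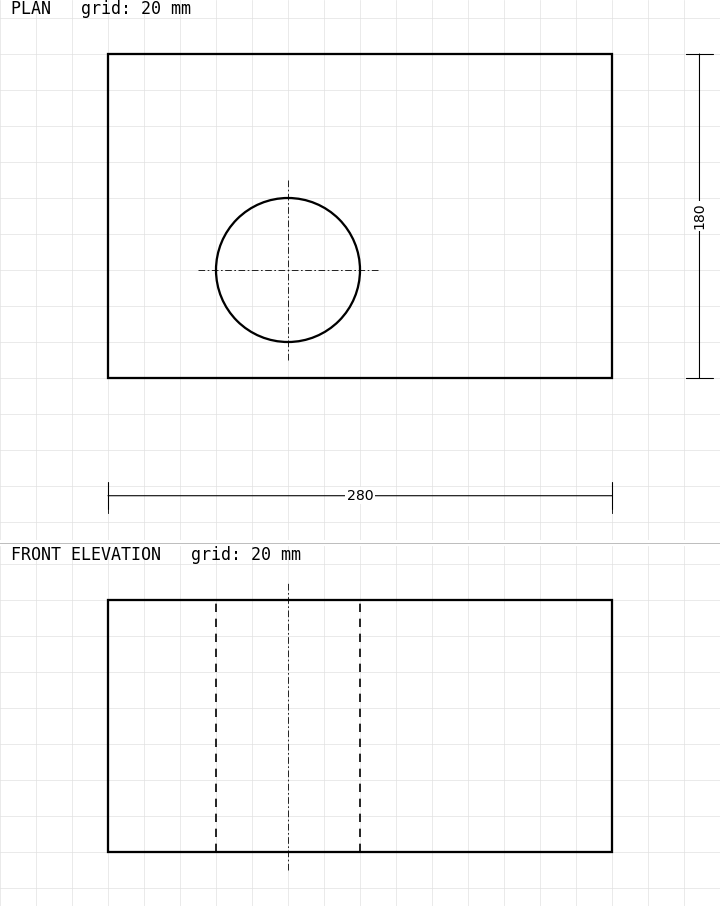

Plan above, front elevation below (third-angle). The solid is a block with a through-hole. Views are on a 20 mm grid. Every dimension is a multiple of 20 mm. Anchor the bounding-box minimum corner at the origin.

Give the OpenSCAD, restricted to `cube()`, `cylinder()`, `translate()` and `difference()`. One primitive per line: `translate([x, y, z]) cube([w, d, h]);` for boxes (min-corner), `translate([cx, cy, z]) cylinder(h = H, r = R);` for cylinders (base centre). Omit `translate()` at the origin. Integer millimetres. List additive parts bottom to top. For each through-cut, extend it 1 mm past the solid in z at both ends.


difference() {
  cube([280, 180, 140]);
  translate([100, 60, -1]) cylinder(h = 142, r = 40);
}
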